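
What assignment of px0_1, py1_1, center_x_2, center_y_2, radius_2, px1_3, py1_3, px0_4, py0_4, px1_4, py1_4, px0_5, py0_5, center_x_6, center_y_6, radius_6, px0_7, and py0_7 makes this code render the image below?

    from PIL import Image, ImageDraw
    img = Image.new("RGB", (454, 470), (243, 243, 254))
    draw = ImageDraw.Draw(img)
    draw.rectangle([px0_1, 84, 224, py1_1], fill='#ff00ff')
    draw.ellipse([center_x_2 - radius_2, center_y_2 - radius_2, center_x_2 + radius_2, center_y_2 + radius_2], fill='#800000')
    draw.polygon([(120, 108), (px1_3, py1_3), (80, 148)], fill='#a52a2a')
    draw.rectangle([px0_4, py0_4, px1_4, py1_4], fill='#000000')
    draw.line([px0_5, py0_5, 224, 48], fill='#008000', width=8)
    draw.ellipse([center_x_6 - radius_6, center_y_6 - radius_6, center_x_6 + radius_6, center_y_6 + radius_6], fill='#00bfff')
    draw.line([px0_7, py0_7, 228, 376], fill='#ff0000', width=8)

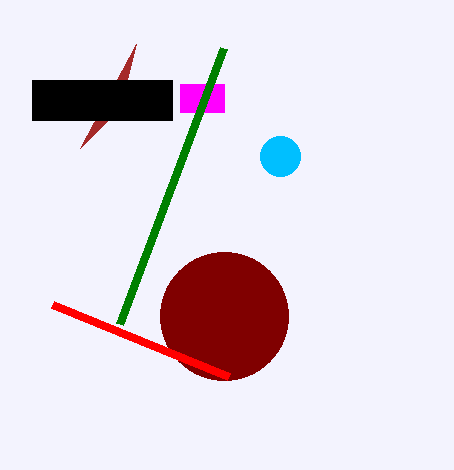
px0_1 = 180; py1_1 = 112; center_x_2 = 224; center_y_2 = 316; radius_2 = 64; px1_3 = 136; py1_3 = 44; px0_4 = 32; py0_4 = 80; px1_4 = 172; py1_4 = 120; px0_5 = 120; py0_5 = 324; center_x_6 = 280; center_y_6 = 156; radius_6 = 20; px0_7 = 52; py0_7 = 304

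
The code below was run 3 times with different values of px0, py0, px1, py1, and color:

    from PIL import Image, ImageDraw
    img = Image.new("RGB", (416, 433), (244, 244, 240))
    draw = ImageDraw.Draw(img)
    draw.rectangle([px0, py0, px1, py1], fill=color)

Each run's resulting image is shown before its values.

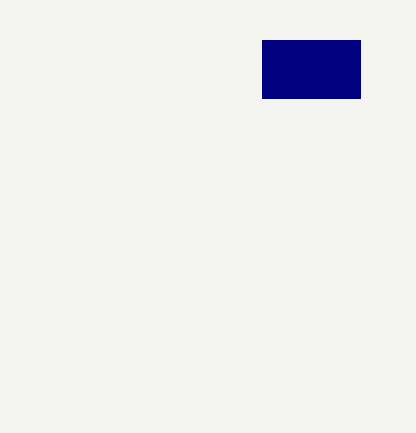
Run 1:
px0 = 262
py0 = 40
px1 = 360
py1 = 98
color = 'navy'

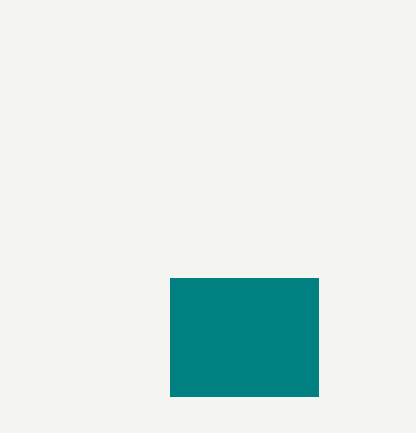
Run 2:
px0 = 170
py0 = 278
px1 = 318
py1 = 396
color = 'teal'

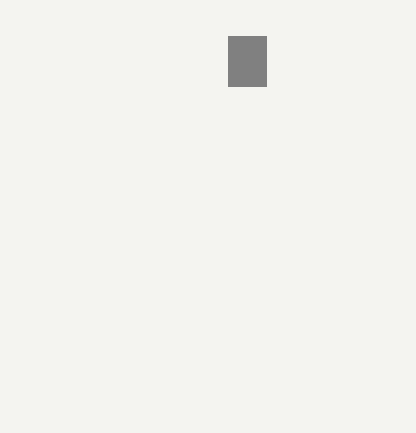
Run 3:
px0 = 228; py0 = 36; px1 = 266; py1 = 86; color = 'gray'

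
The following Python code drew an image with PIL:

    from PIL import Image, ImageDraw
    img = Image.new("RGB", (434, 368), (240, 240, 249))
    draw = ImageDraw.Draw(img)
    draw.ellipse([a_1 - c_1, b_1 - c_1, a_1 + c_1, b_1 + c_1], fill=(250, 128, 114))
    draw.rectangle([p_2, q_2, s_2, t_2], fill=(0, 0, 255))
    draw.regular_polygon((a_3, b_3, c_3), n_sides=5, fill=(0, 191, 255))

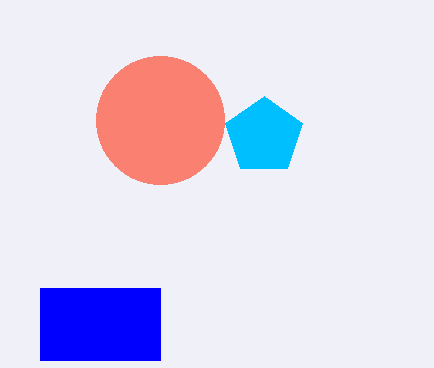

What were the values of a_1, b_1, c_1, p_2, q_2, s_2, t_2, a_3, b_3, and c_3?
a_1 = 160, b_1 = 120, c_1 = 64, p_2 = 40, q_2 = 288, s_2 = 160, t_2 = 360, a_3 = 264, b_3 = 136, c_3 = 40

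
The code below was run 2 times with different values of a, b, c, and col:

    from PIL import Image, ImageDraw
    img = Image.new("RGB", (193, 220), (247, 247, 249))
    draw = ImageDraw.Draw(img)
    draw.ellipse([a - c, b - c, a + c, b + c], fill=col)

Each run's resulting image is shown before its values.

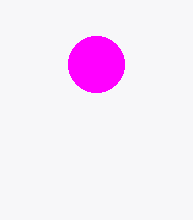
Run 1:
a = 96, b = 64, c = 28, col = 'magenta'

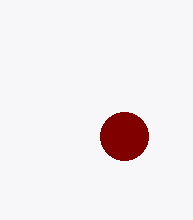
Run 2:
a = 124
b = 136
c = 24
col = 'maroon'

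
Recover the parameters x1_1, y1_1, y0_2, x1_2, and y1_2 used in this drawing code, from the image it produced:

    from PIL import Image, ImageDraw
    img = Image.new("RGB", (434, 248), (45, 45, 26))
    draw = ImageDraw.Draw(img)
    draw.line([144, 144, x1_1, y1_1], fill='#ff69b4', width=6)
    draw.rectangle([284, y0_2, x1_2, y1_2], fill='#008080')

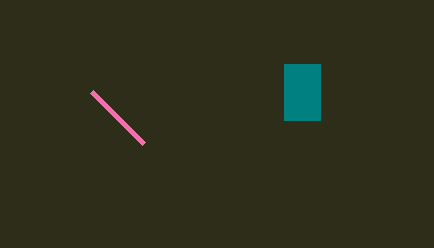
x1_1 = 92
y1_1 = 92
y0_2 = 64
x1_2 = 320
y1_2 = 120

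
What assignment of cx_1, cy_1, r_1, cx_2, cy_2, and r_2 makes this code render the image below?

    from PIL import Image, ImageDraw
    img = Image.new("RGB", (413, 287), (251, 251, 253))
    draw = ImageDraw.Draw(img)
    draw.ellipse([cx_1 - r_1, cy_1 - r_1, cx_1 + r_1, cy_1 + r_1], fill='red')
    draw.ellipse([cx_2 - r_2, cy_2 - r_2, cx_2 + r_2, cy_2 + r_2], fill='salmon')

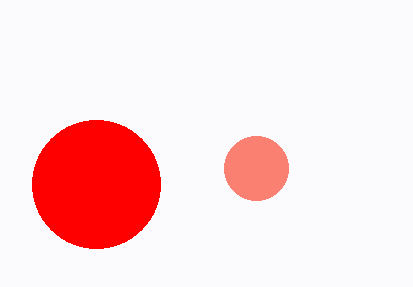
cx_1 = 96, cy_1 = 184, r_1 = 64, cx_2 = 256, cy_2 = 168, r_2 = 32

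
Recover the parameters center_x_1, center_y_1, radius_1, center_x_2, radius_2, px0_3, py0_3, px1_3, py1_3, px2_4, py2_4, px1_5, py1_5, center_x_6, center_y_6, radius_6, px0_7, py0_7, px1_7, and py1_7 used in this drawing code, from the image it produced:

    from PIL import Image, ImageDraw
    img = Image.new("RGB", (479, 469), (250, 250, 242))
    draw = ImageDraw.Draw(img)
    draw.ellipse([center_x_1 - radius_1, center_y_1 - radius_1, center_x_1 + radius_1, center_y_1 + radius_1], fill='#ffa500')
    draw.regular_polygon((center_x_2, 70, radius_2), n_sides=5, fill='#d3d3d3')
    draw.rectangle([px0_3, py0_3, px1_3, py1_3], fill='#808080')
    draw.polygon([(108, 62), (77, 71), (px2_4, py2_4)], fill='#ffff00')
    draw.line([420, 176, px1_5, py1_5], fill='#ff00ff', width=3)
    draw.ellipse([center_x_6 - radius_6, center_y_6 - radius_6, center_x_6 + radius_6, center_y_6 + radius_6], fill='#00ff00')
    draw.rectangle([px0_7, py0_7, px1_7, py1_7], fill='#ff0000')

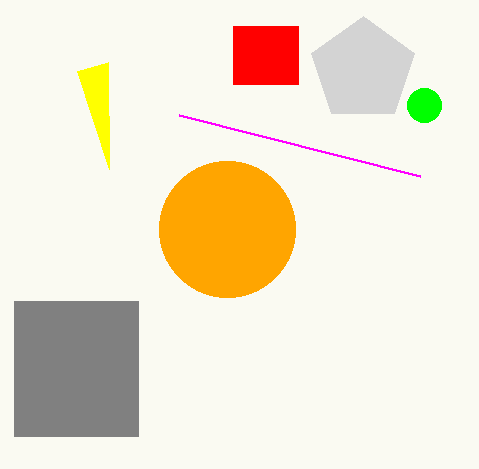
center_x_1 = 227, center_y_1 = 229, radius_1 = 68, center_x_2 = 363, radius_2 = 54, px0_3 = 14, py0_3 = 301, px1_3 = 138, py1_3 = 436, px2_4 = 109, py2_4 = 169, px1_5 = 179, py1_5 = 115, center_x_6 = 424, center_y_6 = 105, radius_6 = 17, px0_7 = 233, py0_7 = 26, px1_7 = 298, py1_7 = 84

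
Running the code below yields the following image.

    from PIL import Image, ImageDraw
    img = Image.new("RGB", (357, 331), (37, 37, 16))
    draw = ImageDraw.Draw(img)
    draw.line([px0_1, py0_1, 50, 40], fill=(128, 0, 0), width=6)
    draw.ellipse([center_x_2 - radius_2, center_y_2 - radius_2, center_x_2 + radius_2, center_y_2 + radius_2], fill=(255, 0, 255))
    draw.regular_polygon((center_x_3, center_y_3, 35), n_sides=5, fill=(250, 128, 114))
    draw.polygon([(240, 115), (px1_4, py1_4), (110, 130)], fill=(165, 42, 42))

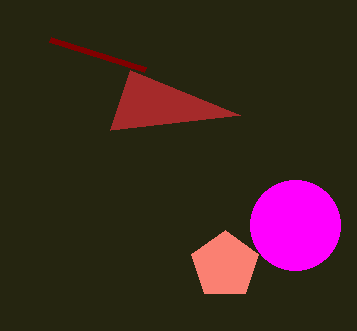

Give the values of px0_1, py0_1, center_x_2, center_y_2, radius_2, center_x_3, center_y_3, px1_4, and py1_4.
px0_1 = 145; py0_1 = 70; center_x_2 = 295; center_y_2 = 225; radius_2 = 45; center_x_3 = 225; center_y_3 = 265; px1_4 = 130; py1_4 = 70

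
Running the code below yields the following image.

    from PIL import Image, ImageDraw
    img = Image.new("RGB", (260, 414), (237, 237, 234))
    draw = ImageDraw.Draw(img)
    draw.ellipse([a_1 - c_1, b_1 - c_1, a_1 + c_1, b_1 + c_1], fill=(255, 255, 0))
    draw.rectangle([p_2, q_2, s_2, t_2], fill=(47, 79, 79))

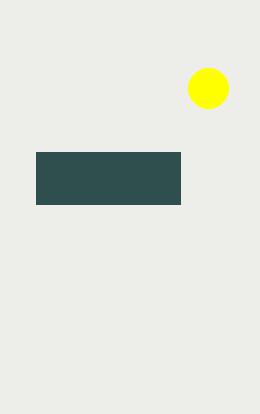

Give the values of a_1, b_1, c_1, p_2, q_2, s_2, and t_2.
a_1 = 208; b_1 = 88; c_1 = 20; p_2 = 36; q_2 = 152; s_2 = 180; t_2 = 204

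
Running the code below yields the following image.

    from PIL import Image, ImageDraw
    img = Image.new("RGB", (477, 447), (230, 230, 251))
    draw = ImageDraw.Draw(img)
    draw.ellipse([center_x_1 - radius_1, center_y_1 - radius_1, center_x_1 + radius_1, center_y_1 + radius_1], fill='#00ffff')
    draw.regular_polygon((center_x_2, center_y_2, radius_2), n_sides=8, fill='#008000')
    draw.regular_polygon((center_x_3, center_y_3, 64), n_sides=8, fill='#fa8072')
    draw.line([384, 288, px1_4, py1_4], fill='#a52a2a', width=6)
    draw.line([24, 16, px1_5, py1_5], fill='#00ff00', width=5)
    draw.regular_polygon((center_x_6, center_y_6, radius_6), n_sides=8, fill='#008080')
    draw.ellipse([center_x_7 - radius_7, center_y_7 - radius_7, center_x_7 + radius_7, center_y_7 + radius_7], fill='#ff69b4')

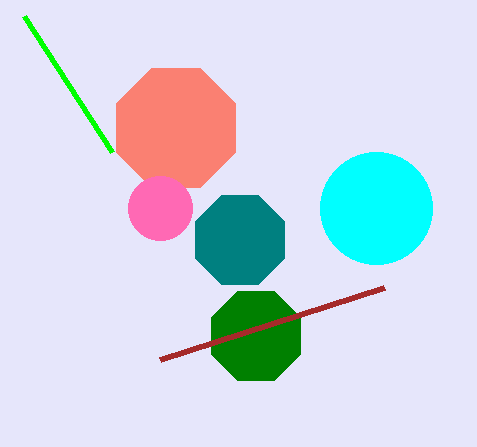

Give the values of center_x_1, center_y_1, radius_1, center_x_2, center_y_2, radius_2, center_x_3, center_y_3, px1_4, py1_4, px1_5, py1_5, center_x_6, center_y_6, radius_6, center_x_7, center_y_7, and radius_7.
center_x_1 = 376
center_y_1 = 208
radius_1 = 56
center_x_2 = 256
center_y_2 = 336
radius_2 = 48
center_x_3 = 176
center_y_3 = 128
px1_4 = 160
py1_4 = 360
px1_5 = 112
py1_5 = 152
center_x_6 = 240
center_y_6 = 240
radius_6 = 48
center_x_7 = 160
center_y_7 = 208
radius_7 = 32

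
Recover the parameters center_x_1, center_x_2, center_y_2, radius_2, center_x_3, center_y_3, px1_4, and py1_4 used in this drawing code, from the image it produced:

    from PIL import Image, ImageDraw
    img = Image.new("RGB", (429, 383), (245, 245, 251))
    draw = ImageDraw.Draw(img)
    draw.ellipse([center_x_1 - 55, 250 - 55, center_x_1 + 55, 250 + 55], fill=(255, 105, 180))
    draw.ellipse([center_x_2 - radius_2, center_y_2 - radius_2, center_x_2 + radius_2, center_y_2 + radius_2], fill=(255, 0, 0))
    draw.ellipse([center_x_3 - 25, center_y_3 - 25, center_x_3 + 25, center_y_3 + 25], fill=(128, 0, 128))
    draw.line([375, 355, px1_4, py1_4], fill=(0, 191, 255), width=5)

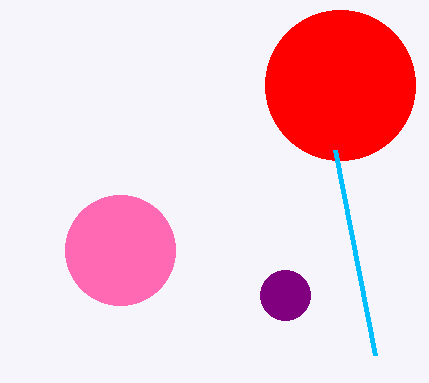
center_x_1 = 120; center_x_2 = 340; center_y_2 = 85; radius_2 = 75; center_x_3 = 285; center_y_3 = 295; px1_4 = 335; py1_4 = 150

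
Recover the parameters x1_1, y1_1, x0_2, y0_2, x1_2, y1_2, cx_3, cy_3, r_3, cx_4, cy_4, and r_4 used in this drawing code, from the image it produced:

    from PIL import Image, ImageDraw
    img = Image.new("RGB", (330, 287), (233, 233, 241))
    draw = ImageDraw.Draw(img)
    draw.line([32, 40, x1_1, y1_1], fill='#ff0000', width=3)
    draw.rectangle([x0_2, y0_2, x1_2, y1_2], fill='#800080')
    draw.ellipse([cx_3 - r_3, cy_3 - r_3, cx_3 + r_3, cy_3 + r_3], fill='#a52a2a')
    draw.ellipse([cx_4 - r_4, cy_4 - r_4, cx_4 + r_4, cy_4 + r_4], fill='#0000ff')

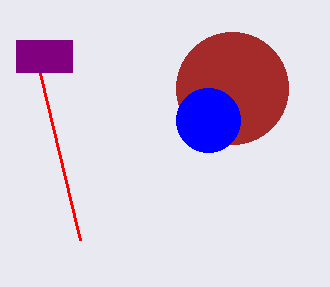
x1_1 = 80
y1_1 = 240
x0_2 = 16
y0_2 = 40
x1_2 = 72
y1_2 = 72
cx_3 = 232
cy_3 = 88
r_3 = 56
cx_4 = 208
cy_4 = 120
r_4 = 32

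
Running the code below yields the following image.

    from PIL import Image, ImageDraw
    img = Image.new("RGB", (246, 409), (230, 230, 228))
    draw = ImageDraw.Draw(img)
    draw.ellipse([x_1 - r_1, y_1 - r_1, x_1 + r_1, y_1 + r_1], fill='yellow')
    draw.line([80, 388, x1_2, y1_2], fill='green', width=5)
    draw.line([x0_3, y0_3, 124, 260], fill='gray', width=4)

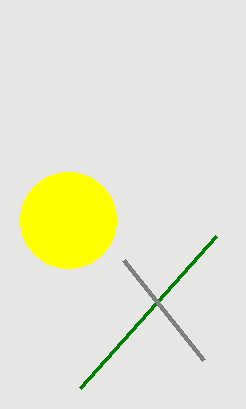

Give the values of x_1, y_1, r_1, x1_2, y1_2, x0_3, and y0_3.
x_1 = 68
y_1 = 220
r_1 = 48
x1_2 = 216
y1_2 = 236
x0_3 = 204
y0_3 = 360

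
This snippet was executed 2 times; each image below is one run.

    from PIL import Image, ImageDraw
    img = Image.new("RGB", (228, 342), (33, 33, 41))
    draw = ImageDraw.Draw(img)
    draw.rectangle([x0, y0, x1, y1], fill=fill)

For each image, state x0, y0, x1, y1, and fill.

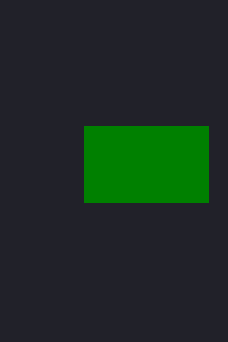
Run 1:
x0 = 84
y0 = 126
x1 = 208
y1 = 202
fill = 'green'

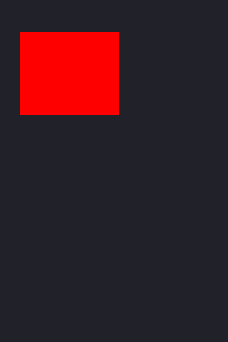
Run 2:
x0 = 20
y0 = 32
x1 = 118
y1 = 114
fill = 'red'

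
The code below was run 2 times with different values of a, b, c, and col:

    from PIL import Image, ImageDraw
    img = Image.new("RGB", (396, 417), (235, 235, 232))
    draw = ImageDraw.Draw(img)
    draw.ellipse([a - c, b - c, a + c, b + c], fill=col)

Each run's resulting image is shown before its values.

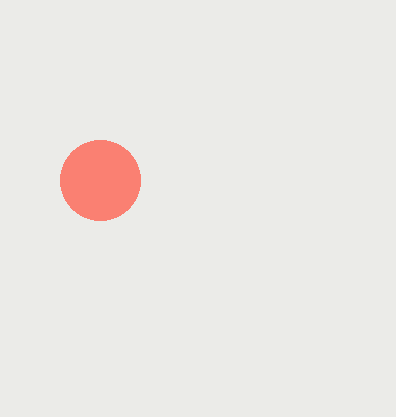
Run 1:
a = 100; b = 180; c = 40; col = 'salmon'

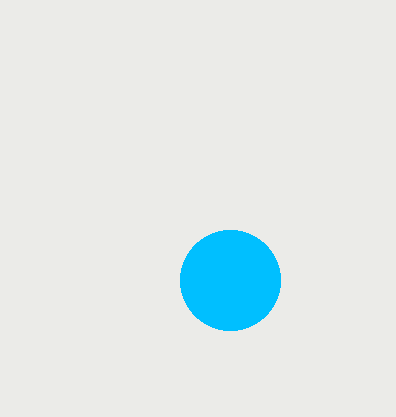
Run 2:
a = 230
b = 280
c = 50
col = 'deepskyblue'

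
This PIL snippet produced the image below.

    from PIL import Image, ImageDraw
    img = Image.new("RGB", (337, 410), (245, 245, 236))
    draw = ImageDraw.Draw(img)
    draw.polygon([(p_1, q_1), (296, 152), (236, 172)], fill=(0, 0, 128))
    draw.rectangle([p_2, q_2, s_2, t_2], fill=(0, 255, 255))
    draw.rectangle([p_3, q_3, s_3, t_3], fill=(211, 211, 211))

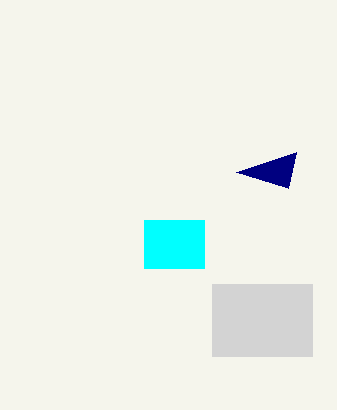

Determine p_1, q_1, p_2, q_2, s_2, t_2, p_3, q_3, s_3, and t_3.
p_1 = 288, q_1 = 188, p_2 = 144, q_2 = 220, s_2 = 204, t_2 = 268, p_3 = 212, q_3 = 284, s_3 = 312, t_3 = 356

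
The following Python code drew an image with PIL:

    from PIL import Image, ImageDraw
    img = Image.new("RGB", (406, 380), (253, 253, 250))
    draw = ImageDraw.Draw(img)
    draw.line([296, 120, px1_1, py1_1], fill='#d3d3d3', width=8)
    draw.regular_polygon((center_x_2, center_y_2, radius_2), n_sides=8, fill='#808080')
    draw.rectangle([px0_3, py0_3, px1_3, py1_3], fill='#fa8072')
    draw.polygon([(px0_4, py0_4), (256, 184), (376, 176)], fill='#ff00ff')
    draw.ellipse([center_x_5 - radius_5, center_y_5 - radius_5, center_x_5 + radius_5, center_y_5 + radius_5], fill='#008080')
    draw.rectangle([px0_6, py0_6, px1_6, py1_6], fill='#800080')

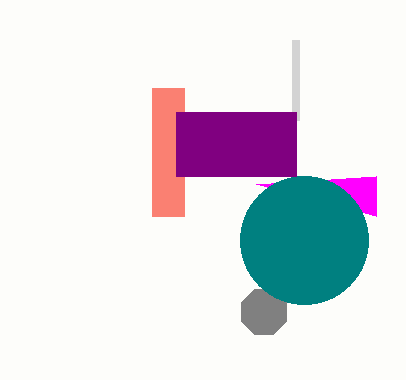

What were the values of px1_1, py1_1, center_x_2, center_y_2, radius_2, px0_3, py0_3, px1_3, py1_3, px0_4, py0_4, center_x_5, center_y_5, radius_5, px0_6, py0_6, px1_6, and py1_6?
px1_1 = 296; py1_1 = 40; center_x_2 = 264; center_y_2 = 312; radius_2 = 24; px0_3 = 152; py0_3 = 88; px1_3 = 184; py1_3 = 216; px0_4 = 376; py0_4 = 216; center_x_5 = 304; center_y_5 = 240; radius_5 = 64; px0_6 = 176; py0_6 = 112; px1_6 = 296; py1_6 = 176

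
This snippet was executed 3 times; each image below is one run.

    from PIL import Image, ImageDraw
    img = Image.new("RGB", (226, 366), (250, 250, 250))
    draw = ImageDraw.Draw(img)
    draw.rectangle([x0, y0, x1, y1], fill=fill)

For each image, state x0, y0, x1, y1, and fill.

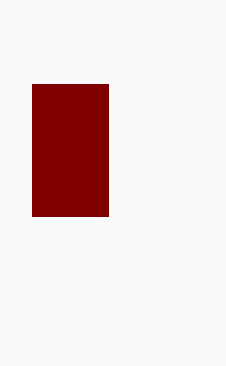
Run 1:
x0 = 32
y0 = 84
x1 = 108
y1 = 216
fill = 'maroon'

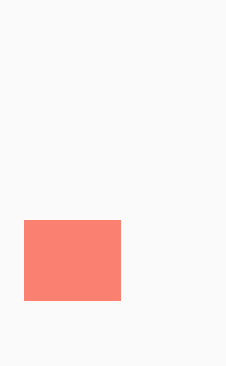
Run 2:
x0 = 24
y0 = 220
x1 = 120
y1 = 300
fill = 'salmon'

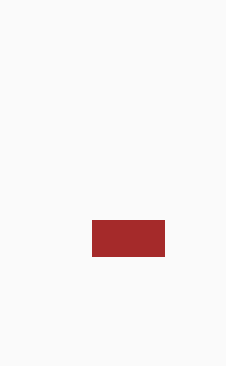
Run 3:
x0 = 92; y0 = 220; x1 = 164; y1 = 256; fill = 'brown'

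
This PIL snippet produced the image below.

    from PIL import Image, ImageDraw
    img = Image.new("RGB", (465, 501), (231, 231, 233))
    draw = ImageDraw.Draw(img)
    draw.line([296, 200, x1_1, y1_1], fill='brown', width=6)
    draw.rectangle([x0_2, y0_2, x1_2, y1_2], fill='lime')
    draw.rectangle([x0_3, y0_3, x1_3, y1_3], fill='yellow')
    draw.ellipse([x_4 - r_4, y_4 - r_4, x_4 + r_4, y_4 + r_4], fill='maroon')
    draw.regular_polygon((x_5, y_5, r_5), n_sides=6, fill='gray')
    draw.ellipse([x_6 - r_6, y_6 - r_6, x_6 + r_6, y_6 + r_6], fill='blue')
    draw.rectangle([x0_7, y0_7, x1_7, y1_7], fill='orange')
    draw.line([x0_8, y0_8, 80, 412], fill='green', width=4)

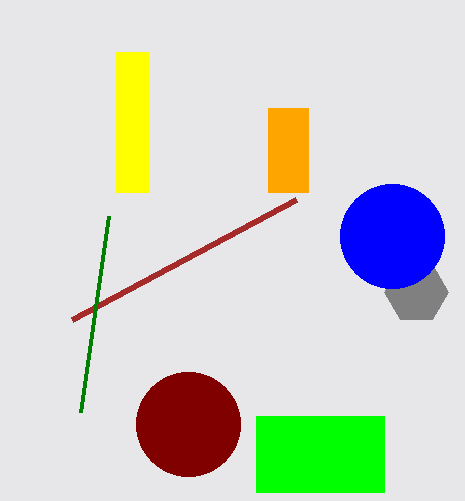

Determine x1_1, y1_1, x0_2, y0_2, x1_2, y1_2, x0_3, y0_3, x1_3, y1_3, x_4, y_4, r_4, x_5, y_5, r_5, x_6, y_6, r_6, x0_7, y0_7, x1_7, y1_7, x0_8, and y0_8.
x1_1 = 72, y1_1 = 320, x0_2 = 256, y0_2 = 416, x1_2 = 384, y1_2 = 492, x0_3 = 116, y0_3 = 52, x1_3 = 148, y1_3 = 192, x_4 = 188, y_4 = 424, r_4 = 52, x_5 = 416, y_5 = 292, r_5 = 32, x_6 = 392, y_6 = 236, r_6 = 52, x0_7 = 268, y0_7 = 108, x1_7 = 308, y1_7 = 192, x0_8 = 108, y0_8 = 216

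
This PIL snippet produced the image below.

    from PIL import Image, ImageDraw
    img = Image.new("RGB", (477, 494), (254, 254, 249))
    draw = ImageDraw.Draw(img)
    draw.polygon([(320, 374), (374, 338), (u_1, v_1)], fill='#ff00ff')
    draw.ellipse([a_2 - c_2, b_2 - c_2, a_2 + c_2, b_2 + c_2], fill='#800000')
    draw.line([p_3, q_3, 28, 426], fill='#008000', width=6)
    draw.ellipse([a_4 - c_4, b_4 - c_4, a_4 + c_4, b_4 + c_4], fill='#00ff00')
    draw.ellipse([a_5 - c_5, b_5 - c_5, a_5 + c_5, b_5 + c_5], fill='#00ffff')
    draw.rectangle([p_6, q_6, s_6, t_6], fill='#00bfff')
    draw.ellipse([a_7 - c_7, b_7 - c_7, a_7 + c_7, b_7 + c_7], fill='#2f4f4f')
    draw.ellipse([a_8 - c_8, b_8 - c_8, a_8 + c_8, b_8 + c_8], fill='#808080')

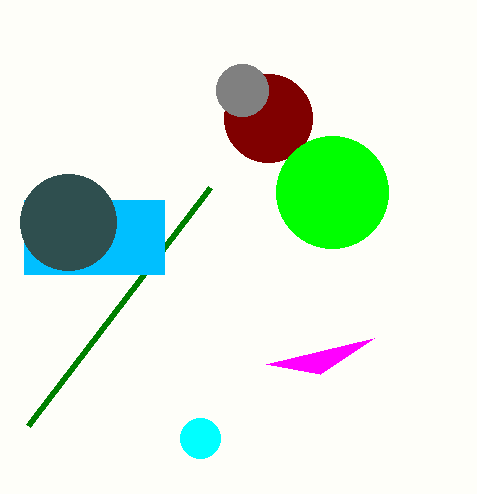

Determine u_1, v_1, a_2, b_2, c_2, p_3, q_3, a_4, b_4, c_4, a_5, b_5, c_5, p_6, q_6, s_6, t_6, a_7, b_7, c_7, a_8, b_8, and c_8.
u_1 = 266
v_1 = 364
a_2 = 268
b_2 = 118
c_2 = 44
p_3 = 210
q_3 = 188
a_4 = 332
b_4 = 192
c_4 = 56
a_5 = 200
b_5 = 438
c_5 = 20
p_6 = 24
q_6 = 200
s_6 = 164
t_6 = 274
a_7 = 68
b_7 = 222
c_7 = 48
a_8 = 242
b_8 = 90
c_8 = 26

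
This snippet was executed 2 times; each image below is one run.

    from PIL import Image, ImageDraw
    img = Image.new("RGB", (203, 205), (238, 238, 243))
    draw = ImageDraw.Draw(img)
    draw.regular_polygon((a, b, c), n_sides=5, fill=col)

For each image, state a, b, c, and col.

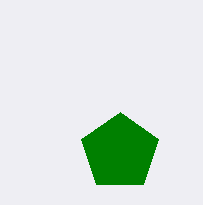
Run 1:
a = 120, b = 152, c = 40, col = 'green'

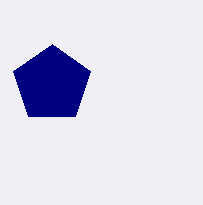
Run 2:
a = 52; b = 84; c = 40; col = 'navy'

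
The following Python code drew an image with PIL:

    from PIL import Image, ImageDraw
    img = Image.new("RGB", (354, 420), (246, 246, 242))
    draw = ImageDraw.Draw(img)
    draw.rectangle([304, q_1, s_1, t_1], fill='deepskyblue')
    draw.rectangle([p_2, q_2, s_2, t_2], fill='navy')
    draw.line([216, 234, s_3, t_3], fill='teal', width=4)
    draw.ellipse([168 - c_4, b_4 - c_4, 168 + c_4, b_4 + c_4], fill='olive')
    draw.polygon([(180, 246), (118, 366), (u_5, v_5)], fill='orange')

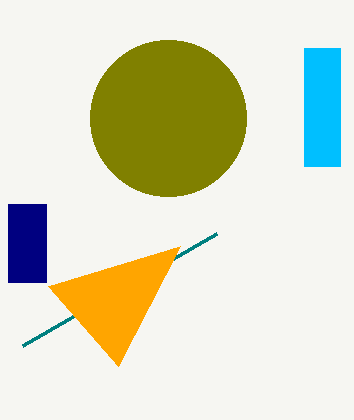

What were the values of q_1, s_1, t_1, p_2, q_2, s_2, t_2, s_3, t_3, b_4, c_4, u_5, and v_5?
q_1 = 48
s_1 = 340
t_1 = 166
p_2 = 8
q_2 = 204
s_2 = 46
t_2 = 282
s_3 = 22
t_3 = 346
b_4 = 118
c_4 = 78
u_5 = 48
v_5 = 286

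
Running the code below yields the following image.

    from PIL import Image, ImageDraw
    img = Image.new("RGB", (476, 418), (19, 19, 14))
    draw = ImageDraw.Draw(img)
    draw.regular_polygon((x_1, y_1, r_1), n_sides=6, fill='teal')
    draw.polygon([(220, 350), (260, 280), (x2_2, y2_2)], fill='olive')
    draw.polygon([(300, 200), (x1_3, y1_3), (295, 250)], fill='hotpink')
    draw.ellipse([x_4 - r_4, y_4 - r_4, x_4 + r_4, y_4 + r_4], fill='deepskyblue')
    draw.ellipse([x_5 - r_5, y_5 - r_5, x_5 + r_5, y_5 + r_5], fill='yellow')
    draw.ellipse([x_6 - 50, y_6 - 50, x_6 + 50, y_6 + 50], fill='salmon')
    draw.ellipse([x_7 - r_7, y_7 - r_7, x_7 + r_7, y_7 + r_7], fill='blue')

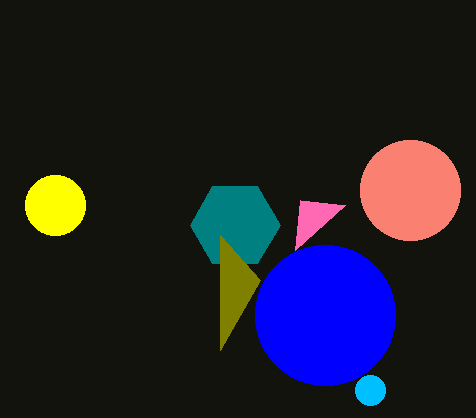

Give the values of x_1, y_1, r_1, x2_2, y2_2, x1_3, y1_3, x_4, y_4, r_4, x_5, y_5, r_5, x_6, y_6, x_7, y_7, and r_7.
x_1 = 235; y_1 = 225; r_1 = 45; x2_2 = 220; y2_2 = 235; x1_3 = 345; y1_3 = 205; x_4 = 370; y_4 = 390; r_4 = 15; x_5 = 55; y_5 = 205; r_5 = 30; x_6 = 410; y_6 = 190; x_7 = 325; y_7 = 315; r_7 = 70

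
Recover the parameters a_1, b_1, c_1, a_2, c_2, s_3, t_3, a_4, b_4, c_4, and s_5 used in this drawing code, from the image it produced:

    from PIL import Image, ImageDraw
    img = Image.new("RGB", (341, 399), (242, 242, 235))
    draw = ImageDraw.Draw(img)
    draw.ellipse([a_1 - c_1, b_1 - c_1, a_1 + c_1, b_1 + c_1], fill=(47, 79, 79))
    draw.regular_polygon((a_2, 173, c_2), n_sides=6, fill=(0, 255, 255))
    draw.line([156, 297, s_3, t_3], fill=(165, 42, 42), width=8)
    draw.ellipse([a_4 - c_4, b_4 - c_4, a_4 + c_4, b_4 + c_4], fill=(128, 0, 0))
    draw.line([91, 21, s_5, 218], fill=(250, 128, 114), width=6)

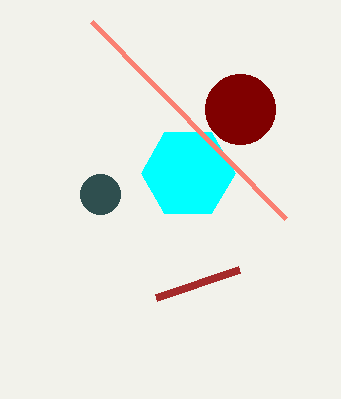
a_1 = 100, b_1 = 194, c_1 = 20, a_2 = 188, c_2 = 47, s_3 = 239, t_3 = 269, a_4 = 240, b_4 = 109, c_4 = 35, s_5 = 285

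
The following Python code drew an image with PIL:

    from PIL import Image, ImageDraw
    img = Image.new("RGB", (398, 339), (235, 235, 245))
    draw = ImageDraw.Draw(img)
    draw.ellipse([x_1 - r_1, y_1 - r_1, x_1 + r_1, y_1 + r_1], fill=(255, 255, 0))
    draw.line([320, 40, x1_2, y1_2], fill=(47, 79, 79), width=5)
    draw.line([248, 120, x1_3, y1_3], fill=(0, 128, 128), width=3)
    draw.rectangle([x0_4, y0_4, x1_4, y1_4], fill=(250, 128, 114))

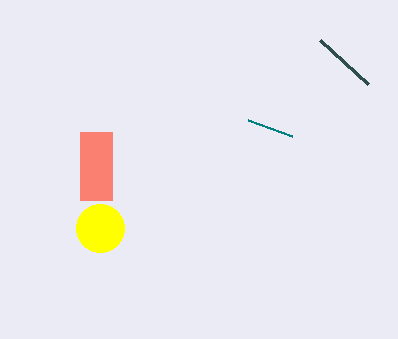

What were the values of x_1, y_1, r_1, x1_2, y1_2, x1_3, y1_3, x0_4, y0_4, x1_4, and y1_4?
x_1 = 100; y_1 = 228; r_1 = 24; x1_2 = 368; y1_2 = 84; x1_3 = 292; y1_3 = 136; x0_4 = 80; y0_4 = 132; x1_4 = 112; y1_4 = 200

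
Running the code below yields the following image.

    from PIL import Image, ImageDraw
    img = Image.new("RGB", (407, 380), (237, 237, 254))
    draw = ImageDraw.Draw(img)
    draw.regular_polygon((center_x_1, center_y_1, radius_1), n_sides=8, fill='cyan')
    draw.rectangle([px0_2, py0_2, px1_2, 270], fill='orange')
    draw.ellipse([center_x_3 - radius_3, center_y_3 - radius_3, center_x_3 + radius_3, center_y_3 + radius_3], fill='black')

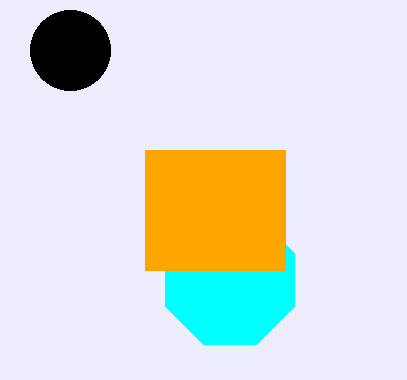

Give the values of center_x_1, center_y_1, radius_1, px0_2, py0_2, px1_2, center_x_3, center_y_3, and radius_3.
center_x_1 = 230; center_y_1 = 280; radius_1 = 70; px0_2 = 145; py0_2 = 150; px1_2 = 285; center_x_3 = 70; center_y_3 = 50; radius_3 = 40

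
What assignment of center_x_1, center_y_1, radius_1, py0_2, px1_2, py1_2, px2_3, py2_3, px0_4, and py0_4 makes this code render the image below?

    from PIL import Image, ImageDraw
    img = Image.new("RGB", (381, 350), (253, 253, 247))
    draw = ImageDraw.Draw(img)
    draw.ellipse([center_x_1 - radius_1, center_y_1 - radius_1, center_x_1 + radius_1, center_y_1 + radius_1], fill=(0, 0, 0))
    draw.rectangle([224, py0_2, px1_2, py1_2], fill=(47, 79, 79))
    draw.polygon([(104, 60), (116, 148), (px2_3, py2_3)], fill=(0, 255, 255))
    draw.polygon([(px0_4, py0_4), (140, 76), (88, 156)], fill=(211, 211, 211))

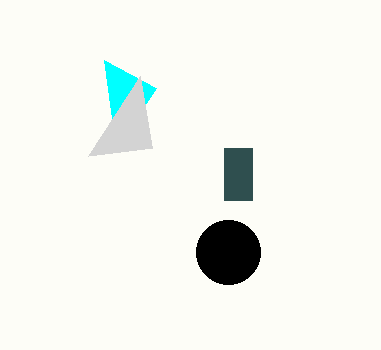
center_x_1 = 228
center_y_1 = 252
radius_1 = 32
py0_2 = 148
px1_2 = 252
py1_2 = 200
px2_3 = 156
py2_3 = 88
px0_4 = 152
py0_4 = 148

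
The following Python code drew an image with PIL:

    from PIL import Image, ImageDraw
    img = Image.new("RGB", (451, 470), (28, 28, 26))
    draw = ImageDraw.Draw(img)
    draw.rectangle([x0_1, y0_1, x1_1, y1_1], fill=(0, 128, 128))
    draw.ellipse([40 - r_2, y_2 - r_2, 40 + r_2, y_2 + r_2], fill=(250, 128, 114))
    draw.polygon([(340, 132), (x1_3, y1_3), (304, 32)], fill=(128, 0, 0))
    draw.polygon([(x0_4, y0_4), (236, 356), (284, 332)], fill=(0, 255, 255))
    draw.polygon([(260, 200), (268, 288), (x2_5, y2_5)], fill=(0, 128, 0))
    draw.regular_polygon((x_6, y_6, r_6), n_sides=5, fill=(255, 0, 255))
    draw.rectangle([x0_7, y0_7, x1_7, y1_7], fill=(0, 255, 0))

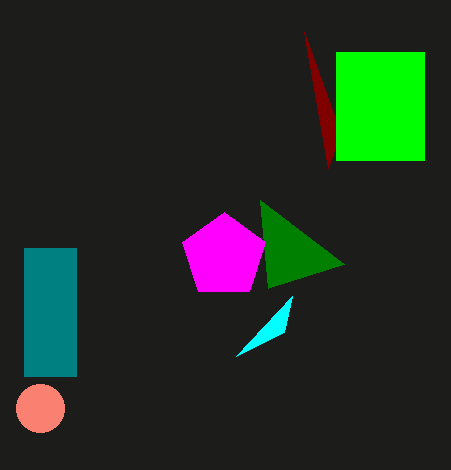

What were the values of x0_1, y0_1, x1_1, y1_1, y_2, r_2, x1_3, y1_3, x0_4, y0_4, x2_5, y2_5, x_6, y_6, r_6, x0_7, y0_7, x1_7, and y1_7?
x0_1 = 24, y0_1 = 248, x1_1 = 76, y1_1 = 376, y_2 = 408, r_2 = 24, x1_3 = 328, y1_3 = 168, x0_4 = 292, y0_4 = 296, x2_5 = 344, y2_5 = 264, x_6 = 224, y_6 = 256, r_6 = 44, x0_7 = 336, y0_7 = 52, x1_7 = 424, y1_7 = 160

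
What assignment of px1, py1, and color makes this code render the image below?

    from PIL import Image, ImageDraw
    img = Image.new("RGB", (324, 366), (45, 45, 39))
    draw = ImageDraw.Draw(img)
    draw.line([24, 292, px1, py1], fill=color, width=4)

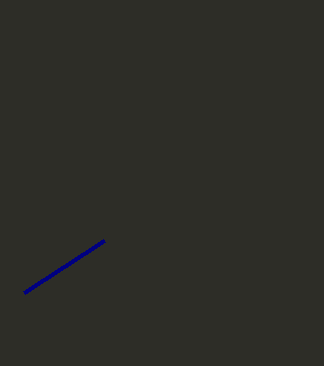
px1 = 104
py1 = 240
color = 'navy'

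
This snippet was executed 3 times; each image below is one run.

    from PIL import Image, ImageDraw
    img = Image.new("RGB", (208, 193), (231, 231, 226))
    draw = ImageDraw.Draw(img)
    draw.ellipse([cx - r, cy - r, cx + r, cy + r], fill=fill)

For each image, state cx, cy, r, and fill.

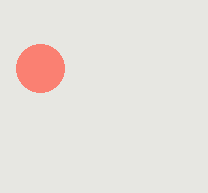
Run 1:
cx = 40
cy = 68
r = 24
fill = 'salmon'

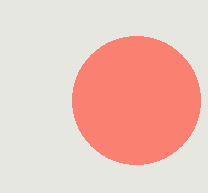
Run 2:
cx = 136, cy = 100, r = 64, fill = 'salmon'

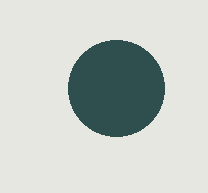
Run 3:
cx = 116
cy = 88
r = 48
fill = 'darkslategray'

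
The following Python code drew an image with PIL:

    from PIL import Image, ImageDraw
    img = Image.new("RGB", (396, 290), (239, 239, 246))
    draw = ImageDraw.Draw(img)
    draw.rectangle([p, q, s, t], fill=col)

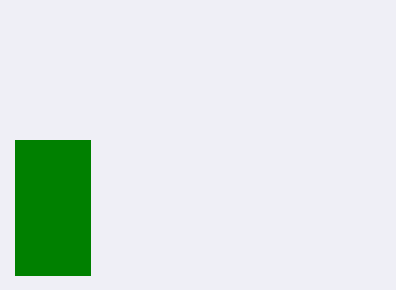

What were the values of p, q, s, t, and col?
p = 15, q = 140, s = 90, t = 275, col = 'green'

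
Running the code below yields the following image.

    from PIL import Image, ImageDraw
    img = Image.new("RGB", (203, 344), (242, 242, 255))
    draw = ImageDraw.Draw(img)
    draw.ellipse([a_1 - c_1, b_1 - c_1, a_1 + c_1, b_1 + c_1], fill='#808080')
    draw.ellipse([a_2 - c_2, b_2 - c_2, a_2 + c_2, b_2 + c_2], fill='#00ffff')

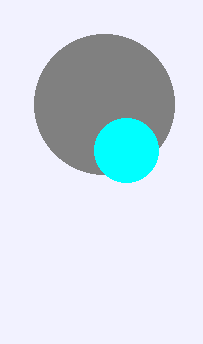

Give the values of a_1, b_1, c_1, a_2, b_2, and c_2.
a_1 = 104
b_1 = 104
c_1 = 70
a_2 = 126
b_2 = 150
c_2 = 32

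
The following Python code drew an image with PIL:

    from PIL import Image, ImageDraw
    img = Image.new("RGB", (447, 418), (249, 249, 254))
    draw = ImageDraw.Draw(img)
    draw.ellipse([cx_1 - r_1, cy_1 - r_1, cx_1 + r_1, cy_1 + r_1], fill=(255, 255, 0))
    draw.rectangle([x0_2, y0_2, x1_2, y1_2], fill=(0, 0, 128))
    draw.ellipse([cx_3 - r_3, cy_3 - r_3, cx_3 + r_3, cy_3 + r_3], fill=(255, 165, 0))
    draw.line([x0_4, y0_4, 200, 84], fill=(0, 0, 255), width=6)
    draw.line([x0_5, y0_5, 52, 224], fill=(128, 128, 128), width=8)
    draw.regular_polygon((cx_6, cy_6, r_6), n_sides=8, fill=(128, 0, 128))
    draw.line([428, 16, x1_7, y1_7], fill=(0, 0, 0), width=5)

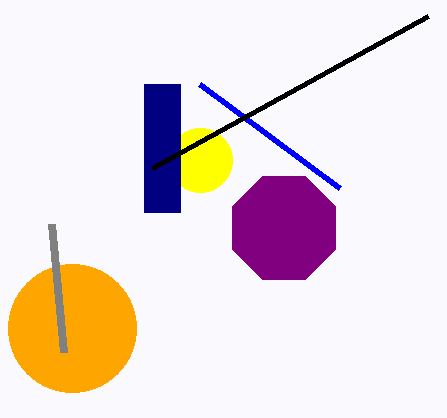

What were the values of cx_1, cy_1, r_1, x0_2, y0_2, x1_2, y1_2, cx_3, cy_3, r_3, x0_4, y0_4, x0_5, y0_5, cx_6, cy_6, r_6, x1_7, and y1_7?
cx_1 = 200
cy_1 = 160
r_1 = 32
x0_2 = 144
y0_2 = 84
x1_2 = 180
y1_2 = 212
cx_3 = 72
cy_3 = 328
r_3 = 64
x0_4 = 340
y0_4 = 188
x0_5 = 64
y0_5 = 352
cx_6 = 284
cy_6 = 228
r_6 = 56
x1_7 = 152
y1_7 = 168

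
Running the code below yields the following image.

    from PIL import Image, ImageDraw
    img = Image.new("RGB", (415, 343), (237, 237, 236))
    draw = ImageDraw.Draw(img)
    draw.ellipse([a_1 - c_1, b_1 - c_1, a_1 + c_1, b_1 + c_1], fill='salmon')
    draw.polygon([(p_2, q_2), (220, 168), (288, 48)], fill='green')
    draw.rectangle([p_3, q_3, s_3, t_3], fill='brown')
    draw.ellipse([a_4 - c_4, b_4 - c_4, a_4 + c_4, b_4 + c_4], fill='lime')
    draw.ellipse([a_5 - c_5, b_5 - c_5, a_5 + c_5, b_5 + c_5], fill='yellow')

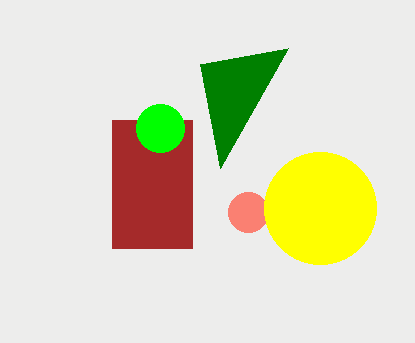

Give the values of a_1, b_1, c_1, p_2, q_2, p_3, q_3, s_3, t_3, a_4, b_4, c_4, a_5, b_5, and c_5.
a_1 = 248
b_1 = 212
c_1 = 20
p_2 = 200
q_2 = 64
p_3 = 112
q_3 = 120
s_3 = 192
t_3 = 248
a_4 = 160
b_4 = 128
c_4 = 24
a_5 = 320
b_5 = 208
c_5 = 56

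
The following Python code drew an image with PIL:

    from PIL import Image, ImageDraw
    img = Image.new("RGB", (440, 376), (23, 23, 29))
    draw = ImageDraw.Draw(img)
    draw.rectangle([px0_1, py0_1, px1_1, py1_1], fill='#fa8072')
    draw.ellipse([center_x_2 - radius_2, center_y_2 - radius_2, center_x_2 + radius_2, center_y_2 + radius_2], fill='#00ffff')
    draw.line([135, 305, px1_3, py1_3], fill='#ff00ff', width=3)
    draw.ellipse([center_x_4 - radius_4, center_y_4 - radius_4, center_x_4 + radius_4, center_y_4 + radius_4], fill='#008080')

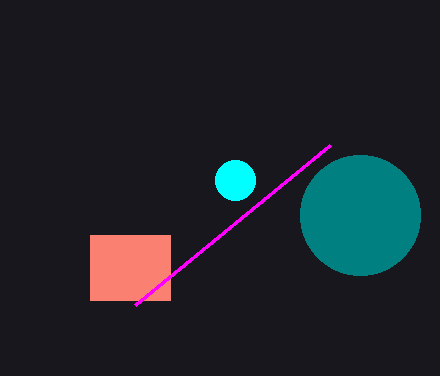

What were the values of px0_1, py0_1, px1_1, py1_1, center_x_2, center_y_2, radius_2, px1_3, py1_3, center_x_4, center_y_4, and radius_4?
px0_1 = 90, py0_1 = 235, px1_1 = 170, py1_1 = 300, center_x_2 = 235, center_y_2 = 180, radius_2 = 20, px1_3 = 330, py1_3 = 145, center_x_4 = 360, center_y_4 = 215, radius_4 = 60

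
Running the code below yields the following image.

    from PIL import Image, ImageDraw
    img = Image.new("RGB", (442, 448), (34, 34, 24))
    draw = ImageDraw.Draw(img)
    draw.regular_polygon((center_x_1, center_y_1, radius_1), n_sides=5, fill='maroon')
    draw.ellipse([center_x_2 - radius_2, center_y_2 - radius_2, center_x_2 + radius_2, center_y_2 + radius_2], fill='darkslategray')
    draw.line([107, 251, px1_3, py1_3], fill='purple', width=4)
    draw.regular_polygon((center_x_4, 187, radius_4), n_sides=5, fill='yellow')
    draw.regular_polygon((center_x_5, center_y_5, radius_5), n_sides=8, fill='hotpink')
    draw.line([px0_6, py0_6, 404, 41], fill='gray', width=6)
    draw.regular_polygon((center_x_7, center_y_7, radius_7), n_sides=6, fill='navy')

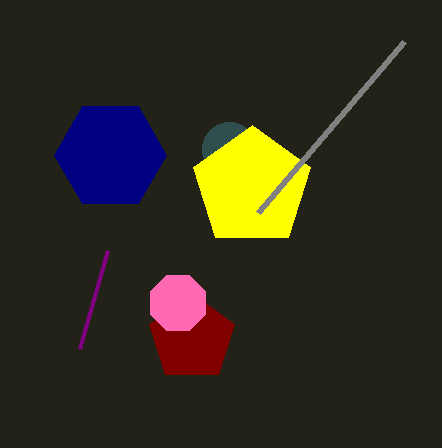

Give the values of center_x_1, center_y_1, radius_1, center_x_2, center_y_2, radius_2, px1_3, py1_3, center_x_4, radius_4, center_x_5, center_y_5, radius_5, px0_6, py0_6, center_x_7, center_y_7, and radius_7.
center_x_1 = 192; center_y_1 = 338; radius_1 = 45; center_x_2 = 229; center_y_2 = 149; radius_2 = 27; px1_3 = 79; py1_3 = 349; center_x_4 = 252; radius_4 = 62; center_x_5 = 178; center_y_5 = 303; radius_5 = 30; px0_6 = 258; py0_6 = 212; center_x_7 = 110; center_y_7 = 155; radius_7 = 56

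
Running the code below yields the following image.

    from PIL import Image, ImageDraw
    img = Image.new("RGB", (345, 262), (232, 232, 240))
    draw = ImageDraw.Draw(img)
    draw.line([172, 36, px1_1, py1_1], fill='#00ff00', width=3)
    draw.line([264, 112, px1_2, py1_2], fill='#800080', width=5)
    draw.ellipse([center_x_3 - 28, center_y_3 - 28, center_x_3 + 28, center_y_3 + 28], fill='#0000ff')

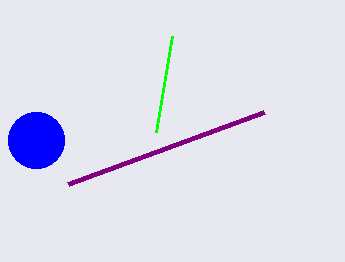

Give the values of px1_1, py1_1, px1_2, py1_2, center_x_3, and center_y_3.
px1_1 = 156; py1_1 = 132; px1_2 = 68; py1_2 = 184; center_x_3 = 36; center_y_3 = 140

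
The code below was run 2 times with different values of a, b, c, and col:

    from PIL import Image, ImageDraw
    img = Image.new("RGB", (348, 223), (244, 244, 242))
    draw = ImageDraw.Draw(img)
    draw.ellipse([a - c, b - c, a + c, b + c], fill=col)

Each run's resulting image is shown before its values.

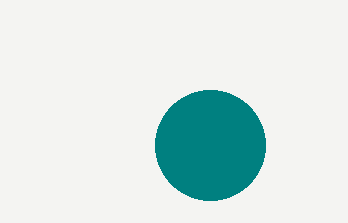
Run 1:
a = 210; b = 145; c = 55; col = 'teal'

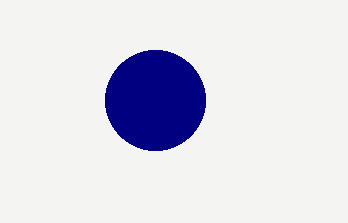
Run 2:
a = 155; b = 100; c = 50; col = 'navy'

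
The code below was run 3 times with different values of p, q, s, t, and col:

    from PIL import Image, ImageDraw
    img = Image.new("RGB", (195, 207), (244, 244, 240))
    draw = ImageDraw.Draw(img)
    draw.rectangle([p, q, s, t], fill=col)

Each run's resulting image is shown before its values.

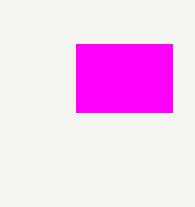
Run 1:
p = 76
q = 44
s = 172
t = 112
col = 'magenta'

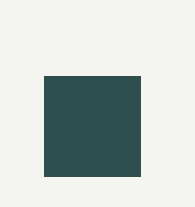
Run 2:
p = 44, q = 76, s = 140, t = 176, col = 'darkslategray'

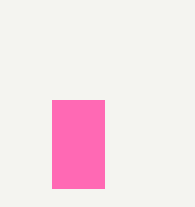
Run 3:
p = 52, q = 100, s = 104, t = 188, col = 'hotpink'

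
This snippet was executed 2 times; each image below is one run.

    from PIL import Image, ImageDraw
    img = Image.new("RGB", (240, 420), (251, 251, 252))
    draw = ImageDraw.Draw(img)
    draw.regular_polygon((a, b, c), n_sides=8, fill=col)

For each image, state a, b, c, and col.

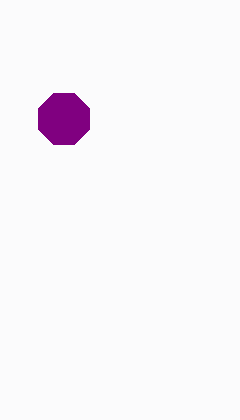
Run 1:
a = 64, b = 119, c = 28, col = 'purple'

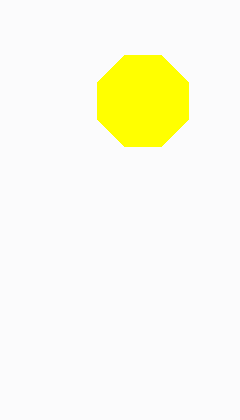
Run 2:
a = 143, b = 101, c = 49, col = 'yellow'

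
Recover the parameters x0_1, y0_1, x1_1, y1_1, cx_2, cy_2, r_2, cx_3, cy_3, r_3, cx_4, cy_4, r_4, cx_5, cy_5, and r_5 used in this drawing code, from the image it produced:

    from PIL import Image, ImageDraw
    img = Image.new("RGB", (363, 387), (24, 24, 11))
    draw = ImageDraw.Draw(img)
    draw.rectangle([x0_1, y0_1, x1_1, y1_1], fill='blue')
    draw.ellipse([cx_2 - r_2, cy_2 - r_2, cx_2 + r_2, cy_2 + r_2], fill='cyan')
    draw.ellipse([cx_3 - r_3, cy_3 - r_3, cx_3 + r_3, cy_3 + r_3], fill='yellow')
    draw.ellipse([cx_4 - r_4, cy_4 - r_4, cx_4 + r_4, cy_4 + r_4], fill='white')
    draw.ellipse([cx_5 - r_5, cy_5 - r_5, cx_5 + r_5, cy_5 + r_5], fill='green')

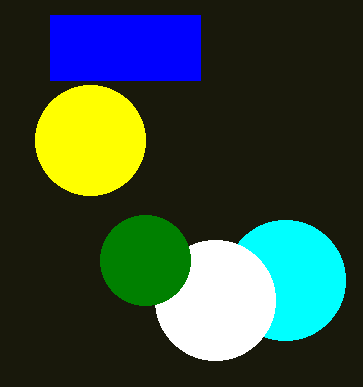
x0_1 = 50
y0_1 = 15
x1_1 = 200
y1_1 = 80
cx_2 = 285
cy_2 = 280
r_2 = 60
cx_3 = 90
cy_3 = 140
r_3 = 55
cx_4 = 215
cy_4 = 300
r_4 = 60
cx_5 = 145
cy_5 = 260
r_5 = 45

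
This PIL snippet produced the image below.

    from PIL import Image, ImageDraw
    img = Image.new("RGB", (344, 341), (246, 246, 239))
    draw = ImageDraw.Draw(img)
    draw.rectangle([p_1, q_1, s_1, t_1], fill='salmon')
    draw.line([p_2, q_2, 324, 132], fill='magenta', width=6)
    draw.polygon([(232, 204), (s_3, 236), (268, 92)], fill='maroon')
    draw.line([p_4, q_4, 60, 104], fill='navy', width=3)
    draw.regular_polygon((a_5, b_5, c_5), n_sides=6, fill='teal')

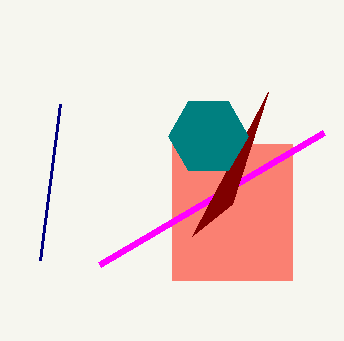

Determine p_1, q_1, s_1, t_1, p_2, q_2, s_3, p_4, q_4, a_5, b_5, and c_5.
p_1 = 172
q_1 = 144
s_1 = 292
t_1 = 280
p_2 = 100
q_2 = 264
s_3 = 192
p_4 = 40
q_4 = 260
a_5 = 208
b_5 = 136
c_5 = 40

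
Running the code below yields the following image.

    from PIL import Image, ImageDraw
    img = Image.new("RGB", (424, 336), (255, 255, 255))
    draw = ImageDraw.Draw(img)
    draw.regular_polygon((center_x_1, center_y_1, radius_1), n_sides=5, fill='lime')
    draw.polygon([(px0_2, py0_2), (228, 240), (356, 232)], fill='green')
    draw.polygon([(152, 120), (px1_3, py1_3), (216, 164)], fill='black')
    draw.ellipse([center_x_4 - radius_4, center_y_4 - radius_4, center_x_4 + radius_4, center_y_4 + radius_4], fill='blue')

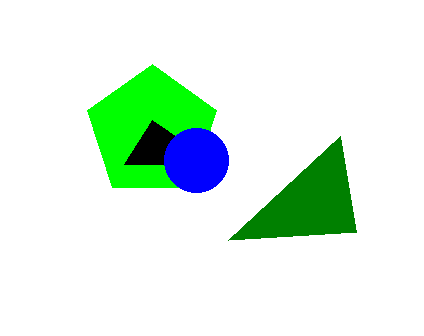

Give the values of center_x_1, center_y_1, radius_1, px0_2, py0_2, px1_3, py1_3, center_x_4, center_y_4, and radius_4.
center_x_1 = 152; center_y_1 = 132; radius_1 = 68; px0_2 = 340; py0_2 = 136; px1_3 = 124; py1_3 = 164; center_x_4 = 196; center_y_4 = 160; radius_4 = 32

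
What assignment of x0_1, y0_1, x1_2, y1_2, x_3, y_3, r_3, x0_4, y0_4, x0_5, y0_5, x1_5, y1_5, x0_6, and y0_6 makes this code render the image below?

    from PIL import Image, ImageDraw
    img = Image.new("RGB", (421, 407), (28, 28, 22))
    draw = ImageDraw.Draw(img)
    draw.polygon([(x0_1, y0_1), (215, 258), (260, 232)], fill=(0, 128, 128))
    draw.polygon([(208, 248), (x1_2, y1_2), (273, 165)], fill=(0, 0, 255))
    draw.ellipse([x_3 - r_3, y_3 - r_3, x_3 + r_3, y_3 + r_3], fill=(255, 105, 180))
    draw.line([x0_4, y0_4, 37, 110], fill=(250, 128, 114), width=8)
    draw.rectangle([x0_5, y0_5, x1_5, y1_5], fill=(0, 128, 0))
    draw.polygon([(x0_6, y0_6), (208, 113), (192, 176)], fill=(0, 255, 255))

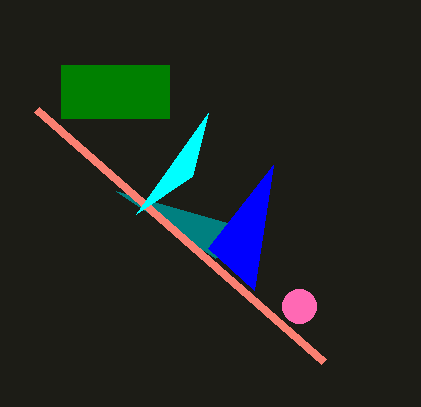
x0_1 = 116
y0_1 = 191
x1_2 = 254
y1_2 = 290
x_3 = 299
y_3 = 306
r_3 = 17
x0_4 = 324
y0_4 = 362
x0_5 = 61
y0_5 = 65
x1_5 = 169
y1_5 = 118
x0_6 = 136
y0_6 = 214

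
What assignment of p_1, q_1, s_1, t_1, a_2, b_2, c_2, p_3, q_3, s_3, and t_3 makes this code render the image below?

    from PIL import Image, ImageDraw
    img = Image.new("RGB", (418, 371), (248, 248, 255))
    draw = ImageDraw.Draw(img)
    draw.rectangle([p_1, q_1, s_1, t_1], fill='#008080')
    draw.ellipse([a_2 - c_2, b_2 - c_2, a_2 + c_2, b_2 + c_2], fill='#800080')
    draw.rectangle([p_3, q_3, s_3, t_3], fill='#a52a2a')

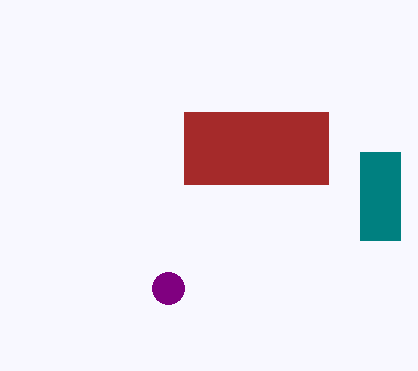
p_1 = 360
q_1 = 152
s_1 = 400
t_1 = 240
a_2 = 168
b_2 = 288
c_2 = 16
p_3 = 184
q_3 = 112
s_3 = 328
t_3 = 184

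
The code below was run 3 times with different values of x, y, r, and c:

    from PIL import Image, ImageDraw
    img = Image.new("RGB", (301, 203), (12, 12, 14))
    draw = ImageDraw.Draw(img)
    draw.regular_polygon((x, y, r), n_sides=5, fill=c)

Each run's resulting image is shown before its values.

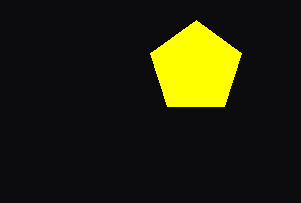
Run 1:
x = 196; y = 68; r = 48; c = 'yellow'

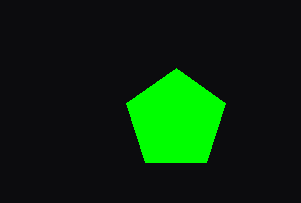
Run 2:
x = 176; y = 120; r = 52; c = 'lime'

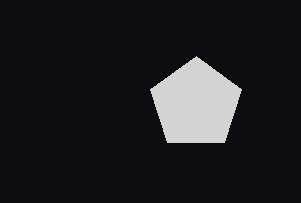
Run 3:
x = 196, y = 104, r = 48, c = 'lightgray'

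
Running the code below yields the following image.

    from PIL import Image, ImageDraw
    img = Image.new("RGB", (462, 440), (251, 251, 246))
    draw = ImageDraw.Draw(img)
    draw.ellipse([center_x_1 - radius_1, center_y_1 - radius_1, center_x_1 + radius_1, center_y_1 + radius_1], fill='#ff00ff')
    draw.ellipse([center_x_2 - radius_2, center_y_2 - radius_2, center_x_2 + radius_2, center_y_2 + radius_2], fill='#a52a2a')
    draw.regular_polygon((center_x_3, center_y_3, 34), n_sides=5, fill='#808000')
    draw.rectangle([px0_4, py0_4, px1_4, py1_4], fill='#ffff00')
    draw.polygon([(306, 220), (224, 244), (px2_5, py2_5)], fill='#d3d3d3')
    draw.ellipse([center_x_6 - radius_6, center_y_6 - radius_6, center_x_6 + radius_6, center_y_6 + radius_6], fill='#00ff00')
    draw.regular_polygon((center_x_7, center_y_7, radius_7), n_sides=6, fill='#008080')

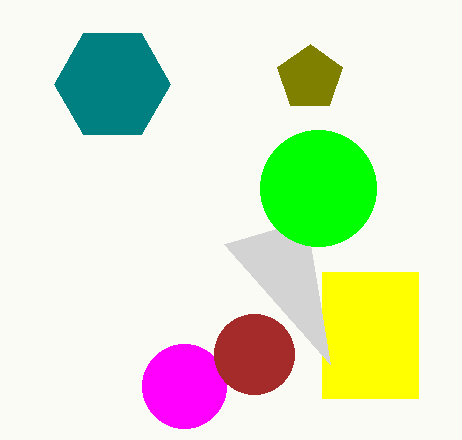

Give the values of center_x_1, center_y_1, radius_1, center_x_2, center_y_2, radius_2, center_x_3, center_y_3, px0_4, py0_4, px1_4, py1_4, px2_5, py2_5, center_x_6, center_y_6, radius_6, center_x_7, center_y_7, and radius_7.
center_x_1 = 184, center_y_1 = 386, radius_1 = 42, center_x_2 = 254, center_y_2 = 354, radius_2 = 40, center_x_3 = 310, center_y_3 = 78, px0_4 = 322, py0_4 = 272, px1_4 = 418, py1_4 = 398, px2_5 = 330, py2_5 = 364, center_x_6 = 318, center_y_6 = 188, radius_6 = 58, center_x_7 = 112, center_y_7 = 84, radius_7 = 58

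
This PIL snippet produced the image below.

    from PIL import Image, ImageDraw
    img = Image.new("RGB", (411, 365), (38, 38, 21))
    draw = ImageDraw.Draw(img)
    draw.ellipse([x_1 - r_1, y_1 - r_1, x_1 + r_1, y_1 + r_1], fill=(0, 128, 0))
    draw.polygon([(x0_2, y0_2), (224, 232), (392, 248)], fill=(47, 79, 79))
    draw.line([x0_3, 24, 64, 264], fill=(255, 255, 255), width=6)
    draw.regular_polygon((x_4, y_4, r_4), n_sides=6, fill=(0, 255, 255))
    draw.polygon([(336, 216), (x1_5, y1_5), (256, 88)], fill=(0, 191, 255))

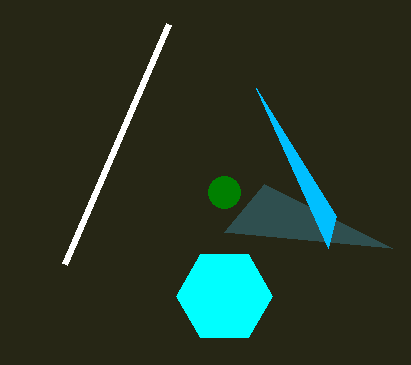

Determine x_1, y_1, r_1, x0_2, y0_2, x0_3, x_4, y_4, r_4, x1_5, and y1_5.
x_1 = 224
y_1 = 192
r_1 = 16
x0_2 = 264
y0_2 = 184
x0_3 = 168
x_4 = 224
y_4 = 296
r_4 = 48
x1_5 = 328
y1_5 = 248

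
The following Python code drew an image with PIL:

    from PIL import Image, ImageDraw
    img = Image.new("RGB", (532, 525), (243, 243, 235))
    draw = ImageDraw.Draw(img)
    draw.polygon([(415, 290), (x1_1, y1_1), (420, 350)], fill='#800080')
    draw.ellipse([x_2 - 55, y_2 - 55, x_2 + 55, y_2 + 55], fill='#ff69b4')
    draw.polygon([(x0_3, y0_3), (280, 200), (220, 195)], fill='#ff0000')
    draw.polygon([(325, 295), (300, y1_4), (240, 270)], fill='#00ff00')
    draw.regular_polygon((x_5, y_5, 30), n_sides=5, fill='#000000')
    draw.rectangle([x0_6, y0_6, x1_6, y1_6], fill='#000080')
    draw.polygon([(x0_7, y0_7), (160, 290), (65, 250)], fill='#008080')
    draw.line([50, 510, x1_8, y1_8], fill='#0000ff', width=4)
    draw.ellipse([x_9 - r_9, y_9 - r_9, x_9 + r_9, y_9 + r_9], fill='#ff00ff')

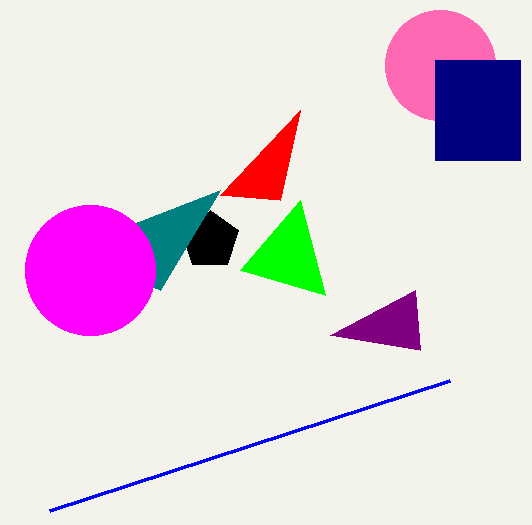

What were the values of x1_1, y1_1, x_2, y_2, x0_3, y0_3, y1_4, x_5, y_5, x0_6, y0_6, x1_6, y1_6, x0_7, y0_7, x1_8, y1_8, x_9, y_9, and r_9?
x1_1 = 330; y1_1 = 335; x_2 = 440; y_2 = 65; x0_3 = 300; y0_3 = 110; y1_4 = 200; x_5 = 210; y_5 = 240; x0_6 = 435; y0_6 = 60; x1_6 = 520; y1_6 = 160; x0_7 = 220; y0_7 = 190; x1_8 = 450; y1_8 = 380; x_9 = 90; y_9 = 270; r_9 = 65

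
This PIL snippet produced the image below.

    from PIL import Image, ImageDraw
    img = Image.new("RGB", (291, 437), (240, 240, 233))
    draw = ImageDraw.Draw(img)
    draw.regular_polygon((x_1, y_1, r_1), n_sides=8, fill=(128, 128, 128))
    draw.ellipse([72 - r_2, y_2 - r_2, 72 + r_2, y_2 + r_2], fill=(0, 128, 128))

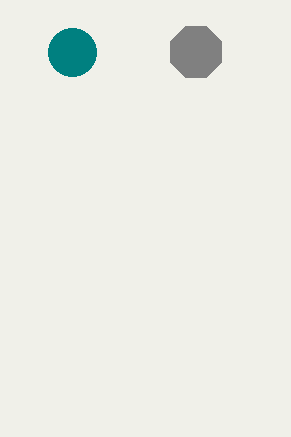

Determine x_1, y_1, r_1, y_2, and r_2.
x_1 = 196; y_1 = 52; r_1 = 28; y_2 = 52; r_2 = 24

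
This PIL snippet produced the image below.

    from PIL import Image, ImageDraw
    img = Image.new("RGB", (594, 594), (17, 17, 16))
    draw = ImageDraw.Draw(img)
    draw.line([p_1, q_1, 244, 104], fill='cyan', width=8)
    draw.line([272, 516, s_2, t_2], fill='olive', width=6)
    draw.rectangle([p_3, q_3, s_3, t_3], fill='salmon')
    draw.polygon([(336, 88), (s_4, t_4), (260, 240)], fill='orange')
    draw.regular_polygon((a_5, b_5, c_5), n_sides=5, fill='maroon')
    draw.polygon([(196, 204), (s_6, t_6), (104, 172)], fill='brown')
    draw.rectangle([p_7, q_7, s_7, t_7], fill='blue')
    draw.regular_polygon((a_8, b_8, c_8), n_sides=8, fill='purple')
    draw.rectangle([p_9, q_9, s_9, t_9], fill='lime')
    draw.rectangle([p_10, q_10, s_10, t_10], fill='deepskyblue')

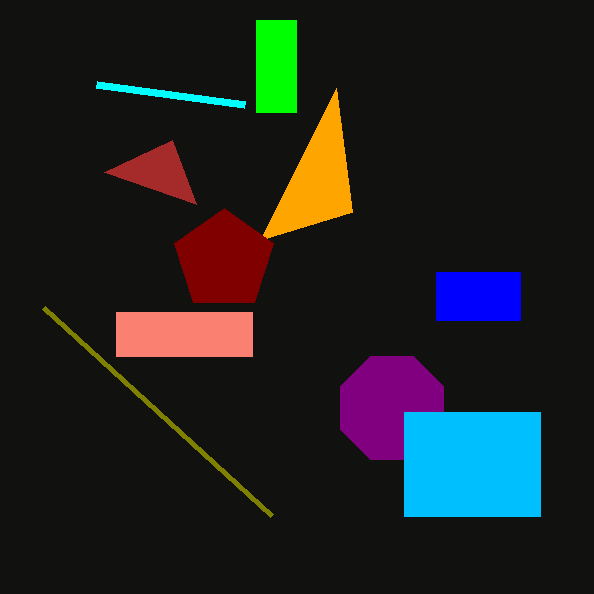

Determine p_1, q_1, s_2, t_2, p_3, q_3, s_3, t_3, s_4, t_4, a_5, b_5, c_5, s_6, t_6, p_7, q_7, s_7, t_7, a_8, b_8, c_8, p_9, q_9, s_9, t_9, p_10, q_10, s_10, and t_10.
p_1 = 96
q_1 = 84
s_2 = 44
t_2 = 308
p_3 = 116
q_3 = 312
s_3 = 252
t_3 = 356
s_4 = 352
t_4 = 212
a_5 = 224
b_5 = 260
c_5 = 52
s_6 = 172
t_6 = 140
p_7 = 436
q_7 = 272
s_7 = 520
t_7 = 320
a_8 = 392
b_8 = 408
c_8 = 56
p_9 = 256
q_9 = 20
s_9 = 296
t_9 = 112
p_10 = 404
q_10 = 412
s_10 = 540
t_10 = 516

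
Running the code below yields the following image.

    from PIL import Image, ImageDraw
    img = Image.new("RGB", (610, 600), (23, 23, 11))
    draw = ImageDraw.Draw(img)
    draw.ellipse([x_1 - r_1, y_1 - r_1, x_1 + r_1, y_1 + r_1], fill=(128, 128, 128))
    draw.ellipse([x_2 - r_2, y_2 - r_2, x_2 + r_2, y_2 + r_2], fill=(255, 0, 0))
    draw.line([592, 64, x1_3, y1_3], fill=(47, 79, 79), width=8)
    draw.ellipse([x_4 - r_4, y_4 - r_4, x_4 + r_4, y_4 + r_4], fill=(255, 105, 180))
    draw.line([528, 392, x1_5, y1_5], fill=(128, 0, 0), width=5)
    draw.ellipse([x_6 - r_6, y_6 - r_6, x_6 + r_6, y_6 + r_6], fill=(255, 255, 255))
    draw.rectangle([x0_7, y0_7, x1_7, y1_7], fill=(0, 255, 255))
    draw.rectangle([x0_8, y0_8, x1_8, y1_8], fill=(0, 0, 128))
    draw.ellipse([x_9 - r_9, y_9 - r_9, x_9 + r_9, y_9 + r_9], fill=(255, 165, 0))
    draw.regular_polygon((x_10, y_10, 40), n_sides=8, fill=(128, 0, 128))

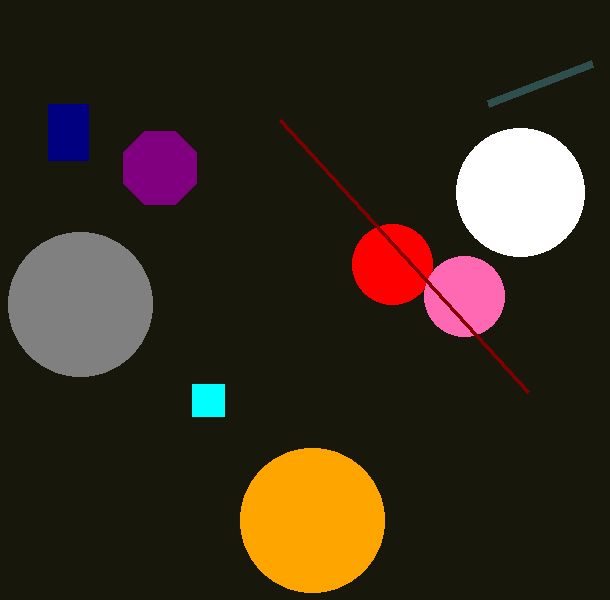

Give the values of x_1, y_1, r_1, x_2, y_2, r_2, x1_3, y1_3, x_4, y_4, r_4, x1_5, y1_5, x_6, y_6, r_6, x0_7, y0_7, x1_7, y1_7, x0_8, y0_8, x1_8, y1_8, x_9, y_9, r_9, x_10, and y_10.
x_1 = 80; y_1 = 304; r_1 = 72; x_2 = 392; y_2 = 264; r_2 = 40; x1_3 = 488; y1_3 = 104; x_4 = 464; y_4 = 296; r_4 = 40; x1_5 = 280; y1_5 = 120; x_6 = 520; y_6 = 192; r_6 = 64; x0_7 = 192; y0_7 = 384; x1_7 = 224; y1_7 = 416; x0_8 = 48; y0_8 = 104; x1_8 = 88; y1_8 = 160; x_9 = 312; y_9 = 520; r_9 = 72; x_10 = 160; y_10 = 168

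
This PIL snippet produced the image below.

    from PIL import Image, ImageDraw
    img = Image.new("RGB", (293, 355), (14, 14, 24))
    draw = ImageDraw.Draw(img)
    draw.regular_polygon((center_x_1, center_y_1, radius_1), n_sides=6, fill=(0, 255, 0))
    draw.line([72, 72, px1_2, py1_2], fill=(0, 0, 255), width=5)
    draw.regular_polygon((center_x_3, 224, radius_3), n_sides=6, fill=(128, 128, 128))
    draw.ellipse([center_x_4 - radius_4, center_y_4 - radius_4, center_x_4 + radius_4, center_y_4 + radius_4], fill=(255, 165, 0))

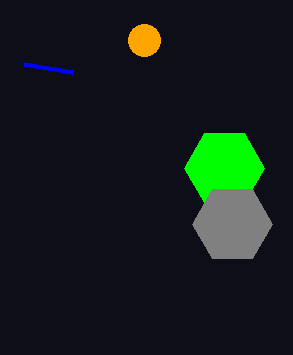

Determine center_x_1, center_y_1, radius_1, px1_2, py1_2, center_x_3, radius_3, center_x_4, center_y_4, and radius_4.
center_x_1 = 224
center_y_1 = 168
radius_1 = 40
px1_2 = 24
py1_2 = 64
center_x_3 = 232
radius_3 = 40
center_x_4 = 144
center_y_4 = 40
radius_4 = 16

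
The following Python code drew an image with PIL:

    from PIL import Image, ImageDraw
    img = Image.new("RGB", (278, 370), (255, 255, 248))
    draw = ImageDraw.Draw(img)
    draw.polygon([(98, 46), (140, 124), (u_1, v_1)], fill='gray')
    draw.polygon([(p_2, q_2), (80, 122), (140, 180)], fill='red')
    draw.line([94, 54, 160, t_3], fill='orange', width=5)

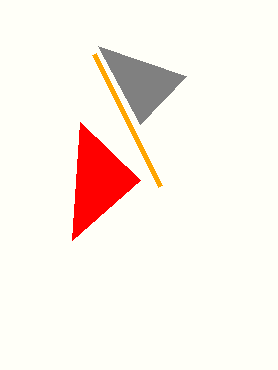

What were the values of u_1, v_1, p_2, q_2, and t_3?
u_1 = 186, v_1 = 76, p_2 = 72, q_2 = 240, t_3 = 186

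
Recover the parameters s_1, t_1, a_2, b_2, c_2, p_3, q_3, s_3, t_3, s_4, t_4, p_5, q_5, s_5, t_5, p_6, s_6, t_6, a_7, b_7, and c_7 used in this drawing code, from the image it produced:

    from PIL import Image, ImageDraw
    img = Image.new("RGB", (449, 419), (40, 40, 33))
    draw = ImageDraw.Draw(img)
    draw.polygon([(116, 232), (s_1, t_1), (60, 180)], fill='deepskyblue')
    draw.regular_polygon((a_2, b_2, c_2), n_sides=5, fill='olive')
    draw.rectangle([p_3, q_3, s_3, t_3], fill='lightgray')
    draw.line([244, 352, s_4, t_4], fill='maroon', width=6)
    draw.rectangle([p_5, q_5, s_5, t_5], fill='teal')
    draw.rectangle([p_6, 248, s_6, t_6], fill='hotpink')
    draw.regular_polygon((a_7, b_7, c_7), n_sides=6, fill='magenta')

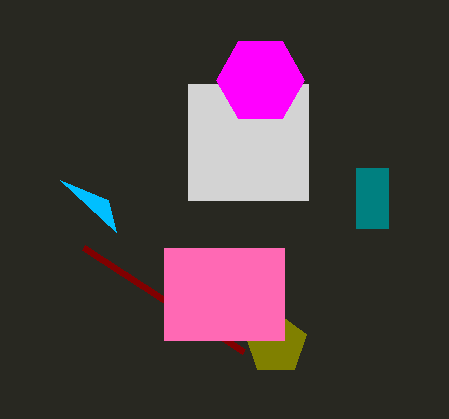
s_1 = 108, t_1 = 200, a_2 = 276, b_2 = 344, c_2 = 32, p_3 = 188, q_3 = 84, s_3 = 308, t_3 = 200, s_4 = 84, t_4 = 248, p_5 = 356, q_5 = 168, s_5 = 388, t_5 = 228, p_6 = 164, s_6 = 284, t_6 = 340, a_7 = 260, b_7 = 80, c_7 = 44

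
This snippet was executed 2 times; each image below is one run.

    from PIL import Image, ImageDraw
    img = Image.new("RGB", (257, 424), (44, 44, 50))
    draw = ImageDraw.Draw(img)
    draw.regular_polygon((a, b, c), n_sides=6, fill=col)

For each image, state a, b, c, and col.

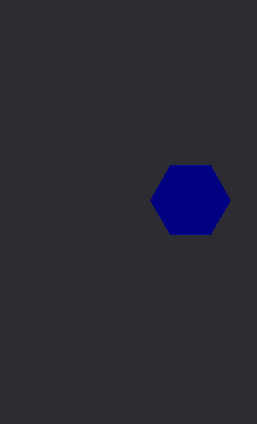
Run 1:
a = 190, b = 200, c = 40, col = 'navy'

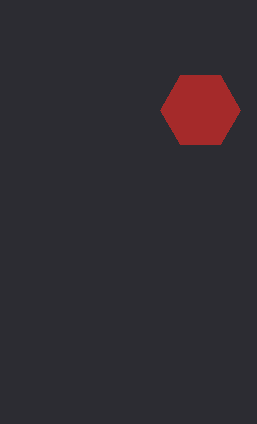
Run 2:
a = 200, b = 110, c = 40, col = 'brown'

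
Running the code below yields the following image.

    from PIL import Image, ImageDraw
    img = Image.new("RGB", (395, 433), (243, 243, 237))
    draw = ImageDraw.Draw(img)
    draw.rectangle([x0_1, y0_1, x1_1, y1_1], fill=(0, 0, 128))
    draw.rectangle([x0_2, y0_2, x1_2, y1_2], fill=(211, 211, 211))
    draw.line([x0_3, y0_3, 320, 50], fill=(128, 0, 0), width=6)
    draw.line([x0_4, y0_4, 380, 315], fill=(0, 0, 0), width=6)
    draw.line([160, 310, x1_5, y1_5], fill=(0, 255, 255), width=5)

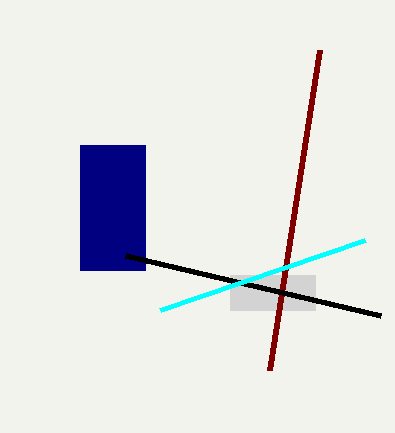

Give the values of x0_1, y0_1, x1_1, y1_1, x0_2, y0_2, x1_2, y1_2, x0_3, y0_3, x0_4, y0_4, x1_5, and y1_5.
x0_1 = 80
y0_1 = 145
x1_1 = 145
y1_1 = 270
x0_2 = 230
y0_2 = 275
x1_2 = 315
y1_2 = 310
x0_3 = 270
y0_3 = 370
x0_4 = 125
y0_4 = 255
x1_5 = 365
y1_5 = 240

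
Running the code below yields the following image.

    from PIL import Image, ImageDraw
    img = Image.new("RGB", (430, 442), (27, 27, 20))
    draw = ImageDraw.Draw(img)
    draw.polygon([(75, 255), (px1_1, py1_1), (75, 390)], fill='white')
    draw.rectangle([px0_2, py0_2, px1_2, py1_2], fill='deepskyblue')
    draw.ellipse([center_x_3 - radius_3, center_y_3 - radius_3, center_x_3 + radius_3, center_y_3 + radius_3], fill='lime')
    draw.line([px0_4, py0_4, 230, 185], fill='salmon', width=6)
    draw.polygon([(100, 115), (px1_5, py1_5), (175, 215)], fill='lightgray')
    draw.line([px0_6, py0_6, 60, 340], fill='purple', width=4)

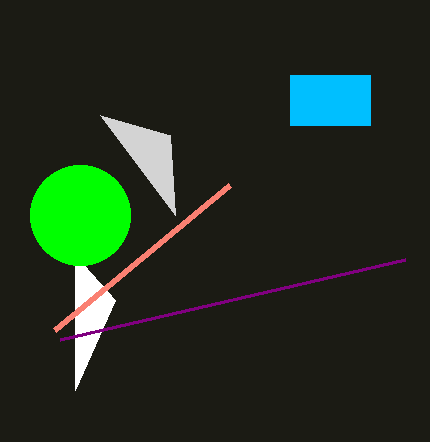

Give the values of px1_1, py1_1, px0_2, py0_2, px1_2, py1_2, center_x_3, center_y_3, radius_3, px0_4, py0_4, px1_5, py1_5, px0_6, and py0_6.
px1_1 = 115
py1_1 = 300
px0_2 = 290
py0_2 = 75
px1_2 = 370
py1_2 = 125
center_x_3 = 80
center_y_3 = 215
radius_3 = 50
px0_4 = 55
py0_4 = 330
px1_5 = 170
py1_5 = 135
px0_6 = 405
py0_6 = 260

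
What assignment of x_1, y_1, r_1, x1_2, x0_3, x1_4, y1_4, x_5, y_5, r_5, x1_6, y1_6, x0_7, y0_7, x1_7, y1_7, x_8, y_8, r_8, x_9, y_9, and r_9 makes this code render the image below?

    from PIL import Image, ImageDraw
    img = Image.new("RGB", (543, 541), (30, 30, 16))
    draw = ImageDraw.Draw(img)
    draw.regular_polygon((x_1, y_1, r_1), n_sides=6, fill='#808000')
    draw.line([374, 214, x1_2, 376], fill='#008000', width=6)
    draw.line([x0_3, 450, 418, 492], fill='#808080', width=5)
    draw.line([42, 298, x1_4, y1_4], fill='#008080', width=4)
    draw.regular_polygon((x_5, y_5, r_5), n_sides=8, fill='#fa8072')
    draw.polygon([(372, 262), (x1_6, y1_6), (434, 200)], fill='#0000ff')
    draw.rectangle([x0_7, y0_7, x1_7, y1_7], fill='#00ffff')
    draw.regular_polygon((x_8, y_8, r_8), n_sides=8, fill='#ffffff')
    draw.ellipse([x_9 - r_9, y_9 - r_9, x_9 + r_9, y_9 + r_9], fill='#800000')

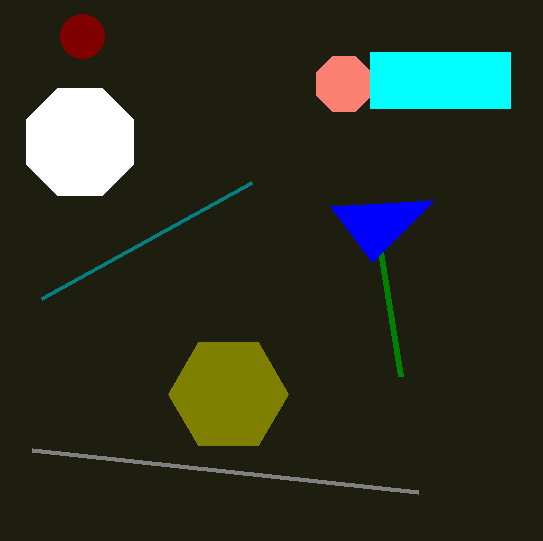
x_1 = 228, y_1 = 394, r_1 = 60, x1_2 = 400, x0_3 = 32, x1_4 = 252, y1_4 = 182, x_5 = 344, y_5 = 84, r_5 = 30, x1_6 = 330, y1_6 = 206, x0_7 = 370, y0_7 = 52, x1_7 = 510, y1_7 = 108, x_8 = 80, y_8 = 142, r_8 = 58, x_9 = 82, y_9 = 36, r_9 = 22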